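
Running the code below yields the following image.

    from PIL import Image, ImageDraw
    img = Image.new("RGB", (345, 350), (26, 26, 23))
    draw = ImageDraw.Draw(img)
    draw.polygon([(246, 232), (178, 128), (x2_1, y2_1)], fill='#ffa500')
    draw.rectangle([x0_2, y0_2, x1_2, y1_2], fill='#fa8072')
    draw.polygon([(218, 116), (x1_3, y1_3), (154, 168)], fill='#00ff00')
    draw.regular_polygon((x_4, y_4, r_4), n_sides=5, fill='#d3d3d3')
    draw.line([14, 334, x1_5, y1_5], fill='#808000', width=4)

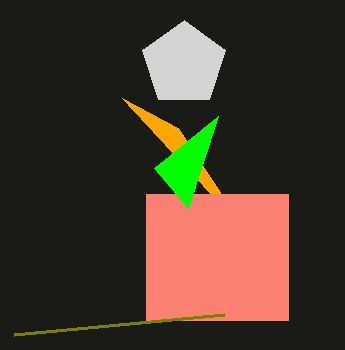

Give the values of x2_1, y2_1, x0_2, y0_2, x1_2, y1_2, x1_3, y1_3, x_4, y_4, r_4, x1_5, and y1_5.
x2_1 = 122; y2_1 = 98; x0_2 = 146; y0_2 = 194; x1_2 = 288; y1_2 = 320; x1_3 = 188; y1_3 = 208; x_4 = 184; y_4 = 64; r_4 = 44; x1_5 = 224; y1_5 = 314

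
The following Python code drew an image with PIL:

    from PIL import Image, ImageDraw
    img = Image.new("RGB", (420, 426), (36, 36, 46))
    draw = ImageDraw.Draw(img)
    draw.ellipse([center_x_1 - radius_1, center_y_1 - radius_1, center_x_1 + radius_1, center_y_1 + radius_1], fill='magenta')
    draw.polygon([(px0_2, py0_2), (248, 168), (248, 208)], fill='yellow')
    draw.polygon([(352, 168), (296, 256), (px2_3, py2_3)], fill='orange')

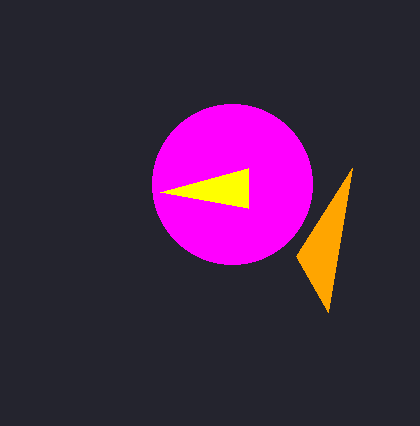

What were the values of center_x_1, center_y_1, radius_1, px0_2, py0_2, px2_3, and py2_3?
center_x_1 = 232; center_y_1 = 184; radius_1 = 80; px0_2 = 160; py0_2 = 192; px2_3 = 328; py2_3 = 312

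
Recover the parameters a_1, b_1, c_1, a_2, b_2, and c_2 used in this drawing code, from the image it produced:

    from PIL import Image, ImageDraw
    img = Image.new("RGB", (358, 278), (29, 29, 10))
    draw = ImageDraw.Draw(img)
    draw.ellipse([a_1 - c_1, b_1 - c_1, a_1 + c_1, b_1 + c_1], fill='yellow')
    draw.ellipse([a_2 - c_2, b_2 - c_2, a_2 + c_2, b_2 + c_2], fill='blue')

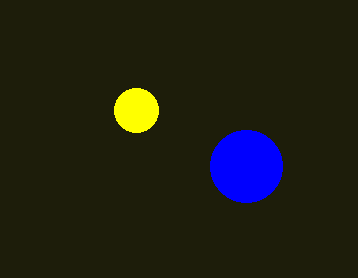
a_1 = 136
b_1 = 110
c_1 = 22
a_2 = 246
b_2 = 166
c_2 = 36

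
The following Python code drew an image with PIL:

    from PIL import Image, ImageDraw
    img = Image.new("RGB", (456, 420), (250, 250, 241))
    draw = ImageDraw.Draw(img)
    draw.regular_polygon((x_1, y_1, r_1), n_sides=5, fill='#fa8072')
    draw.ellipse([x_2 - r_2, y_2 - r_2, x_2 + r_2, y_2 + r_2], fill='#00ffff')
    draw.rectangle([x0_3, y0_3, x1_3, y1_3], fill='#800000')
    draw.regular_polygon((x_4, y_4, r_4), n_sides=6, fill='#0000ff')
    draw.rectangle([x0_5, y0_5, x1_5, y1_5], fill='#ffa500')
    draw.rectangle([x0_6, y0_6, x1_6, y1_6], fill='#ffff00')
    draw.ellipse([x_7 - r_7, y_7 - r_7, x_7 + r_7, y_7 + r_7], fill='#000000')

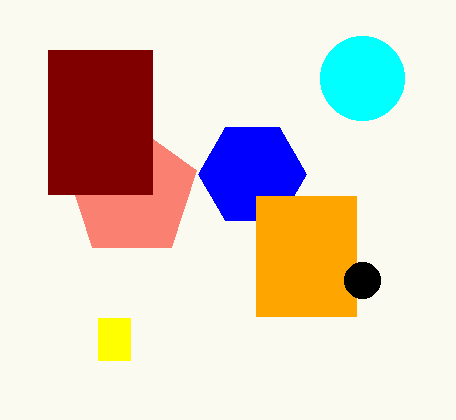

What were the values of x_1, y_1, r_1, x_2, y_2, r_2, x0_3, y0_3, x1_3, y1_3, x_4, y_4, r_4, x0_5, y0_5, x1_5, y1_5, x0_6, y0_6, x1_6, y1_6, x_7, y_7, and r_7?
x_1 = 132
y_1 = 192
r_1 = 68
x_2 = 362
y_2 = 78
r_2 = 42
x0_3 = 48
y0_3 = 50
x1_3 = 152
y1_3 = 194
x_4 = 252
y_4 = 174
r_4 = 54
x0_5 = 256
y0_5 = 196
x1_5 = 356
y1_5 = 316
x0_6 = 98
y0_6 = 318
x1_6 = 130
y1_6 = 360
x_7 = 362
y_7 = 280
r_7 = 18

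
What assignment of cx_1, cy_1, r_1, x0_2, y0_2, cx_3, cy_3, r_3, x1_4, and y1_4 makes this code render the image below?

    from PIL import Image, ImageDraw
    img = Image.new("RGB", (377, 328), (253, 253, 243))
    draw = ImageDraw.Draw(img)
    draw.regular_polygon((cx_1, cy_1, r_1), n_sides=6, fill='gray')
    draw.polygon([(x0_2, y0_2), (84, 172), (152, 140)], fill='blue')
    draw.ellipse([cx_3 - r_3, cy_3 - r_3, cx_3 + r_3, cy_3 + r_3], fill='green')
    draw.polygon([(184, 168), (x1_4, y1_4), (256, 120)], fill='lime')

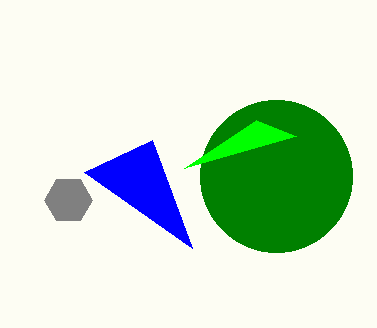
cx_1 = 68
cy_1 = 200
r_1 = 24
x0_2 = 192
y0_2 = 248
cx_3 = 276
cy_3 = 176
r_3 = 76
x1_4 = 296
y1_4 = 136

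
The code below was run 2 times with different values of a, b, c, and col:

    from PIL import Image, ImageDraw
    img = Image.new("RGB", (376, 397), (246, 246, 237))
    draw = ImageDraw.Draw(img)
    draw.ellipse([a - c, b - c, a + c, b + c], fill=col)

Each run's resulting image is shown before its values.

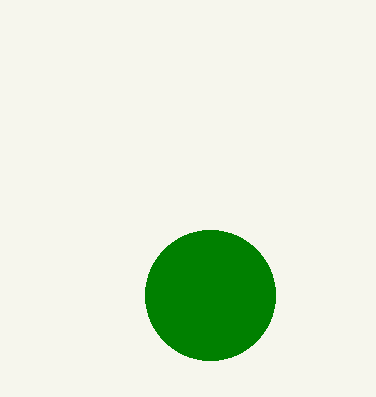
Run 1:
a = 210; b = 295; c = 65; col = 'green'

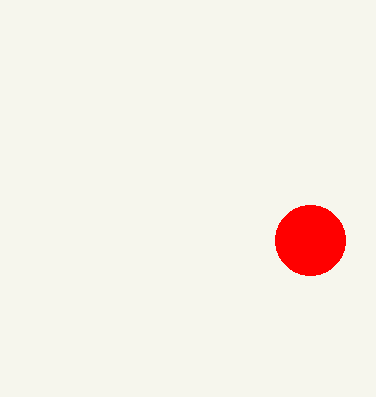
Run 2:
a = 310, b = 240, c = 35, col = 'red'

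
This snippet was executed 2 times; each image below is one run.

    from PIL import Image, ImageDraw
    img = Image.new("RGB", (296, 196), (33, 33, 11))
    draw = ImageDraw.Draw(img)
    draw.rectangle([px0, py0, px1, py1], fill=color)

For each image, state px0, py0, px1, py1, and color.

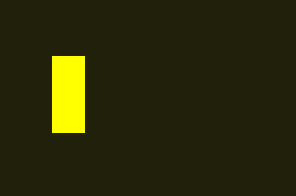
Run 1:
px0 = 52
py0 = 56
px1 = 84
py1 = 132
color = 'yellow'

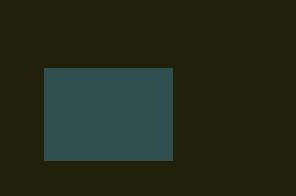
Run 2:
px0 = 44; py0 = 68; px1 = 172; py1 = 160; color = 'darkslategray'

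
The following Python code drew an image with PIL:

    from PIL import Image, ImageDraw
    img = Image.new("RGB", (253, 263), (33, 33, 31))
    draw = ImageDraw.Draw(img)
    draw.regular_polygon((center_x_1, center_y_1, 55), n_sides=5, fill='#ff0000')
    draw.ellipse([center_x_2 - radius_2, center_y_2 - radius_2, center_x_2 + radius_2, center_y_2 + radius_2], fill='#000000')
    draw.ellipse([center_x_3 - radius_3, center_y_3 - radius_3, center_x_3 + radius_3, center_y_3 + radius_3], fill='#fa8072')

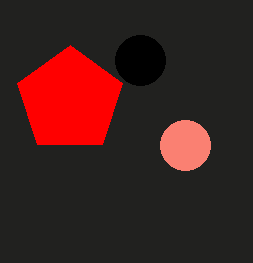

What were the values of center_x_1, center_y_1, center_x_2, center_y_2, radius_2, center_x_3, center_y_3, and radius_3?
center_x_1 = 70; center_y_1 = 100; center_x_2 = 140; center_y_2 = 60; radius_2 = 25; center_x_3 = 185; center_y_3 = 145; radius_3 = 25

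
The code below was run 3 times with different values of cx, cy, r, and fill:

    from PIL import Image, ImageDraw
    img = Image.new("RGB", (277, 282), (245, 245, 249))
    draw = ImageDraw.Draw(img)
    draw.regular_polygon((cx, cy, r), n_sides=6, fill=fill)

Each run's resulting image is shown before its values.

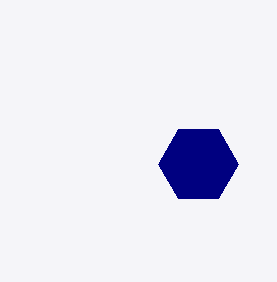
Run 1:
cx = 198, cy = 164, r = 40, fill = 'navy'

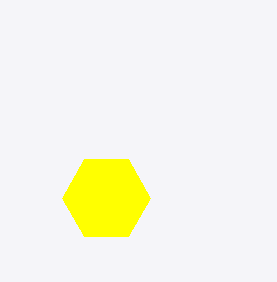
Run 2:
cx = 106, cy = 198, r = 44, fill = 'yellow'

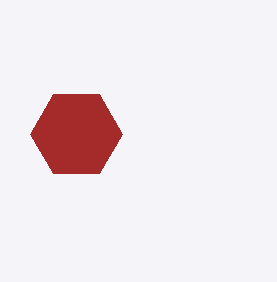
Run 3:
cx = 76
cy = 134
r = 46
fill = 'brown'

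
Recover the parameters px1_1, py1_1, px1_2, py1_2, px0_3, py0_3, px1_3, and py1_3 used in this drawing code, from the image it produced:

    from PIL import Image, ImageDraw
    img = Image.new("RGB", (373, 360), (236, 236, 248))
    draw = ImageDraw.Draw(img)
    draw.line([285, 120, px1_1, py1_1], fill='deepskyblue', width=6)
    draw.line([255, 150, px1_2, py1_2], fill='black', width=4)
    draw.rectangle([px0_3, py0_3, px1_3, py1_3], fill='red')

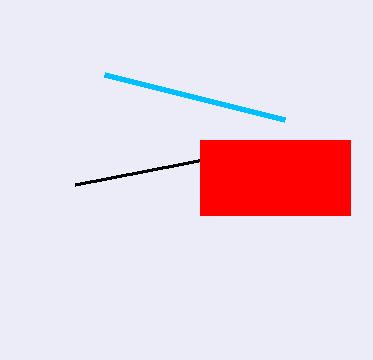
px1_1 = 105; py1_1 = 75; px1_2 = 75; py1_2 = 185; px0_3 = 200; py0_3 = 140; px1_3 = 350; py1_3 = 215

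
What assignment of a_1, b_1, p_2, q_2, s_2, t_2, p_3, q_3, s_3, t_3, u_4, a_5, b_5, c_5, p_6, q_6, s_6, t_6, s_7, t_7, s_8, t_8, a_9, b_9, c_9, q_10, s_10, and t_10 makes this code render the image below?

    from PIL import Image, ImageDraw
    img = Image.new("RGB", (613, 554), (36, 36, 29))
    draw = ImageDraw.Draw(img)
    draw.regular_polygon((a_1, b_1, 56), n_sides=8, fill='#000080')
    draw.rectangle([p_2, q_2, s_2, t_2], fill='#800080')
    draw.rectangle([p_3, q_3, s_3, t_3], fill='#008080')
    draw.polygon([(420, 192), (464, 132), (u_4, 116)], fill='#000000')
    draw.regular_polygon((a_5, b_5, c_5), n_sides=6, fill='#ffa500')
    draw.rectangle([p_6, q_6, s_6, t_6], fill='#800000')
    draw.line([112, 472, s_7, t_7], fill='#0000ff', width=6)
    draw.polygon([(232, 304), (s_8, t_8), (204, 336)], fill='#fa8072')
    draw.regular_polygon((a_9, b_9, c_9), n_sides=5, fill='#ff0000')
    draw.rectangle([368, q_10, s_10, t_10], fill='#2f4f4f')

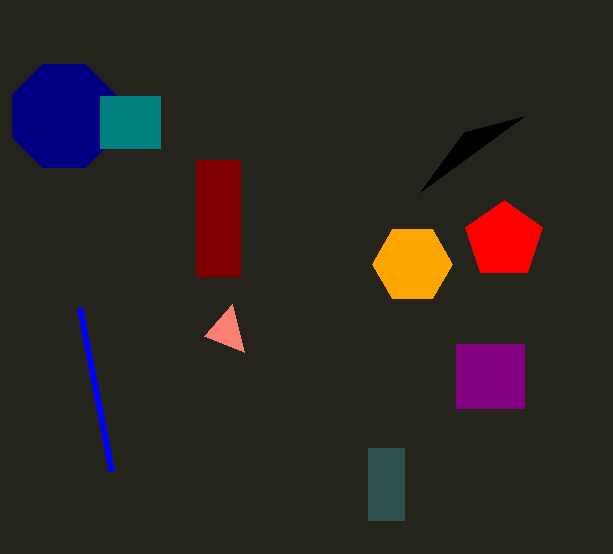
a_1 = 64, b_1 = 116, p_2 = 456, q_2 = 344, s_2 = 524, t_2 = 408, p_3 = 100, q_3 = 96, s_3 = 160, t_3 = 148, u_4 = 524, a_5 = 412, b_5 = 264, c_5 = 40, p_6 = 196, q_6 = 160, s_6 = 240, t_6 = 276, s_7 = 80, t_7 = 308, s_8 = 244, t_8 = 352, a_9 = 504, b_9 = 240, c_9 = 40, q_10 = 448, s_10 = 404, t_10 = 520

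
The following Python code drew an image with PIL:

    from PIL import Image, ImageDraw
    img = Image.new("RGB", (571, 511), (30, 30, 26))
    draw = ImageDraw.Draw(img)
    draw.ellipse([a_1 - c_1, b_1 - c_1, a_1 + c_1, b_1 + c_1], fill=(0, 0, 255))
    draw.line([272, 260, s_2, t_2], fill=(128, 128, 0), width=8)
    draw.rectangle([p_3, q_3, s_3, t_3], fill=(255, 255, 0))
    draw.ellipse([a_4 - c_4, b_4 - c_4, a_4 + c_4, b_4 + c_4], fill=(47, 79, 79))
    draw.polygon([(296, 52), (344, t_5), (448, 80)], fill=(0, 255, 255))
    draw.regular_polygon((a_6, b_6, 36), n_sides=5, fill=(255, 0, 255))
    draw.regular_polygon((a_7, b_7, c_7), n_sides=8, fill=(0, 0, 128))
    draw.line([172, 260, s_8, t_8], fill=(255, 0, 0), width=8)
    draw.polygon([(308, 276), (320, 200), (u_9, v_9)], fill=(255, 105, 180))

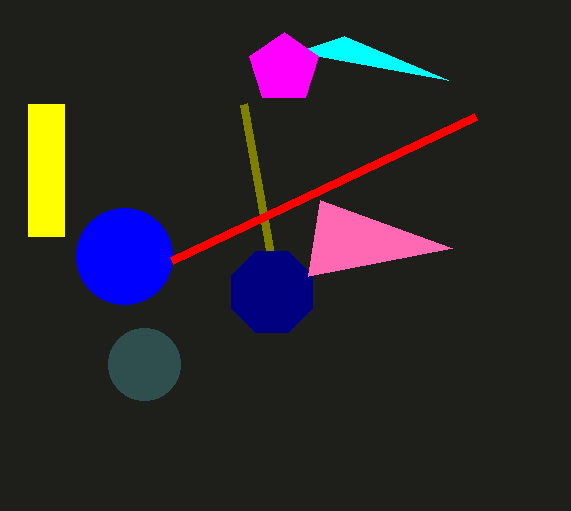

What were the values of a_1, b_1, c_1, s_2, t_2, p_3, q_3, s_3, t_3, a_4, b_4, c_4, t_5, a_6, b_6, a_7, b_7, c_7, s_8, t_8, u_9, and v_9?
a_1 = 124, b_1 = 256, c_1 = 48, s_2 = 244, t_2 = 104, p_3 = 28, q_3 = 104, s_3 = 64, t_3 = 236, a_4 = 144, b_4 = 364, c_4 = 36, t_5 = 36, a_6 = 284, b_6 = 68, a_7 = 272, b_7 = 292, c_7 = 44, s_8 = 476, t_8 = 116, u_9 = 452, v_9 = 248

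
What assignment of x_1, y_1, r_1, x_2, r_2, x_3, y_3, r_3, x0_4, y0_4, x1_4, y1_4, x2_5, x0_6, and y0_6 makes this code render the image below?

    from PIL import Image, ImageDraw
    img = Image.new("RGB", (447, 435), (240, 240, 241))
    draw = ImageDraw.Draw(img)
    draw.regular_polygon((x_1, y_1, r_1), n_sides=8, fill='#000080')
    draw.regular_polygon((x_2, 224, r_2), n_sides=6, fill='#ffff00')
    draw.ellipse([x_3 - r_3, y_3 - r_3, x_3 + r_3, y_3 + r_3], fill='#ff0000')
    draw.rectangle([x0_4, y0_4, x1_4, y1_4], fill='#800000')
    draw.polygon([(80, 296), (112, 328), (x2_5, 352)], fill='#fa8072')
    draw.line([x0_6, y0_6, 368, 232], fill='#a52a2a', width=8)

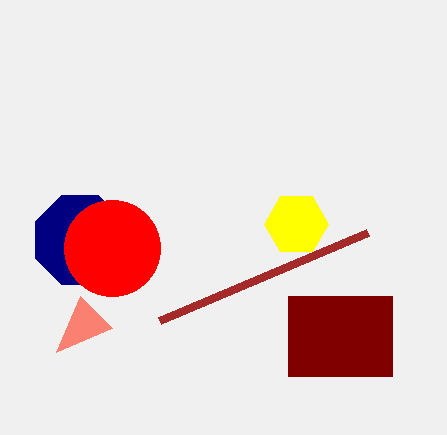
x_1 = 80
y_1 = 240
r_1 = 48
x_2 = 296
r_2 = 32
x_3 = 112
y_3 = 248
r_3 = 48
x0_4 = 288
y0_4 = 296
x1_4 = 392
y1_4 = 376
x2_5 = 56
x0_6 = 160
y0_6 = 320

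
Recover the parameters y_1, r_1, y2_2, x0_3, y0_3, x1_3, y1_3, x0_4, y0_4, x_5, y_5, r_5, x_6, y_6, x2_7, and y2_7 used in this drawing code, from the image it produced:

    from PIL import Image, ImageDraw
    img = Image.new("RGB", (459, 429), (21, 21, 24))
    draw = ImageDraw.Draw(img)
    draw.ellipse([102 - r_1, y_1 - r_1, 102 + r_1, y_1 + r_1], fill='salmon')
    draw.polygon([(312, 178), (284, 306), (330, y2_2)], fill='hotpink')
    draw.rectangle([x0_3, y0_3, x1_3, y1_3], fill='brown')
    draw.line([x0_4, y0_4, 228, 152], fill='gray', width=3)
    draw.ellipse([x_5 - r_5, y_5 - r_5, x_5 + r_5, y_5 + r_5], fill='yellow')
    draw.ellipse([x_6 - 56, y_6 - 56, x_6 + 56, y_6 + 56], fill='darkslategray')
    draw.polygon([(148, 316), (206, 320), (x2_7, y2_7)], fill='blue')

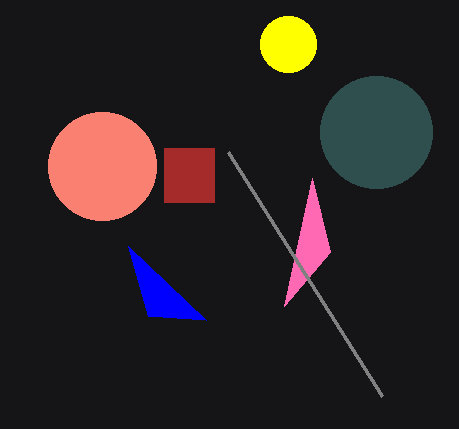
y_1 = 166; r_1 = 54; y2_2 = 252; x0_3 = 164; y0_3 = 148; x1_3 = 214; y1_3 = 202; x0_4 = 382; y0_4 = 396; x_5 = 288; y_5 = 44; r_5 = 28; x_6 = 376; y_6 = 132; x2_7 = 128; y2_7 = 246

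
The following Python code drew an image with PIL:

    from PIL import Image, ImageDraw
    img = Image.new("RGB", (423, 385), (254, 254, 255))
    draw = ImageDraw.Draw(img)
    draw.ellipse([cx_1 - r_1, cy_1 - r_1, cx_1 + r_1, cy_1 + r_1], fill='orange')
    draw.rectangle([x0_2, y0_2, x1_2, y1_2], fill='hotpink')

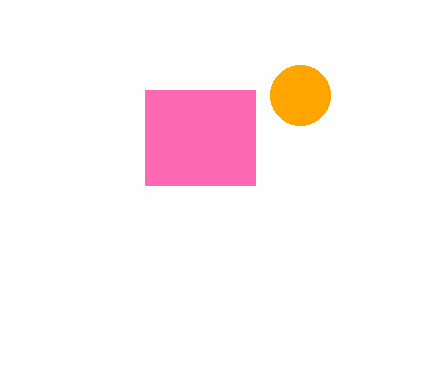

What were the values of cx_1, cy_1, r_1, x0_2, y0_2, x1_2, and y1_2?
cx_1 = 300, cy_1 = 95, r_1 = 30, x0_2 = 145, y0_2 = 90, x1_2 = 255, y1_2 = 185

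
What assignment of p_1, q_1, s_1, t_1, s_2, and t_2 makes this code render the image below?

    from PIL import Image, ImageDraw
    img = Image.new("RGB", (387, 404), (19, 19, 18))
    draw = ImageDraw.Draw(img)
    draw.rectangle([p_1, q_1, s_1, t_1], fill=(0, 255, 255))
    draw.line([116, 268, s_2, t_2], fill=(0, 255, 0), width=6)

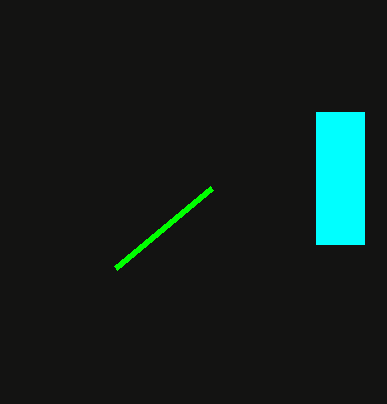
p_1 = 316, q_1 = 112, s_1 = 364, t_1 = 244, s_2 = 212, t_2 = 188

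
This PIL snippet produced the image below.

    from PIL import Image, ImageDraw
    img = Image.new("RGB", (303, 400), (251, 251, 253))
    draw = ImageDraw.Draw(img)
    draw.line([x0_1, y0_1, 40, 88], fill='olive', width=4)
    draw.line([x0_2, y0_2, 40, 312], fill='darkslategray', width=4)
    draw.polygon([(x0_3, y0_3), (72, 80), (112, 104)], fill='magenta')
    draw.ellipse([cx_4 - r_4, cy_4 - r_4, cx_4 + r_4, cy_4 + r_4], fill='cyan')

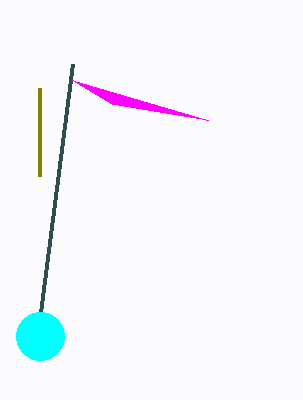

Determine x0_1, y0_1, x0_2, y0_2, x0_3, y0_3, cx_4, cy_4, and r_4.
x0_1 = 40
y0_1 = 176
x0_2 = 72
y0_2 = 64
x0_3 = 208
y0_3 = 120
cx_4 = 40
cy_4 = 336
r_4 = 24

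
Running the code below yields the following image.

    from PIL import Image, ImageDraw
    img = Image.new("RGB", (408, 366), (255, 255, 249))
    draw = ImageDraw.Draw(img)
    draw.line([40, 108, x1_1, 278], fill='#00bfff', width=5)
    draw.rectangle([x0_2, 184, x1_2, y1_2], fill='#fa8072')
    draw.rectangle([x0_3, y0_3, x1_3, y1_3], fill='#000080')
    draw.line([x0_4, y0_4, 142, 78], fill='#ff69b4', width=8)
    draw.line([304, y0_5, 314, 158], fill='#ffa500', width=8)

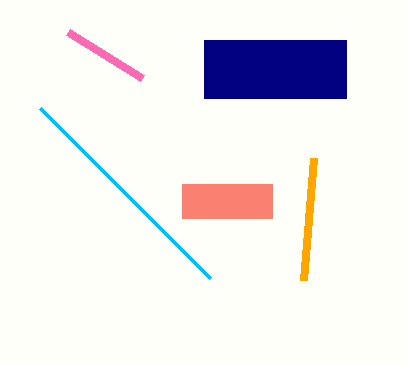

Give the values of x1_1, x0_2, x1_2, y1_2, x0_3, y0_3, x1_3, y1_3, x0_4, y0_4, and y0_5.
x1_1 = 210
x0_2 = 182
x1_2 = 272
y1_2 = 218
x0_3 = 204
y0_3 = 40
x1_3 = 346
y1_3 = 98
x0_4 = 68
y0_4 = 32
y0_5 = 280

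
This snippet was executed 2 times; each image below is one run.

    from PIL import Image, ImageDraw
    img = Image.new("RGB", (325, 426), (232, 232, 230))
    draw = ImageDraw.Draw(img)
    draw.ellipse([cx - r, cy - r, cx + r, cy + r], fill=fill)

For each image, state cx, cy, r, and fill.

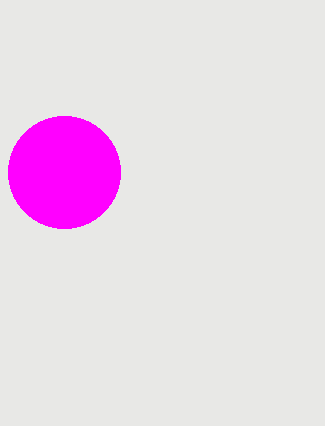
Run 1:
cx = 64
cy = 172
r = 56
fill = 'magenta'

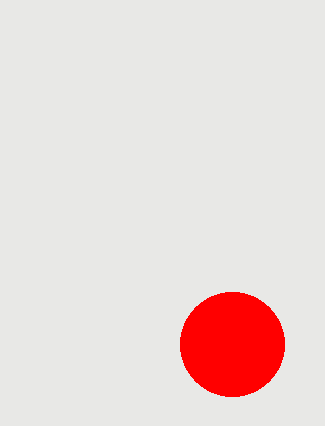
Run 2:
cx = 232; cy = 344; r = 52; fill = 'red'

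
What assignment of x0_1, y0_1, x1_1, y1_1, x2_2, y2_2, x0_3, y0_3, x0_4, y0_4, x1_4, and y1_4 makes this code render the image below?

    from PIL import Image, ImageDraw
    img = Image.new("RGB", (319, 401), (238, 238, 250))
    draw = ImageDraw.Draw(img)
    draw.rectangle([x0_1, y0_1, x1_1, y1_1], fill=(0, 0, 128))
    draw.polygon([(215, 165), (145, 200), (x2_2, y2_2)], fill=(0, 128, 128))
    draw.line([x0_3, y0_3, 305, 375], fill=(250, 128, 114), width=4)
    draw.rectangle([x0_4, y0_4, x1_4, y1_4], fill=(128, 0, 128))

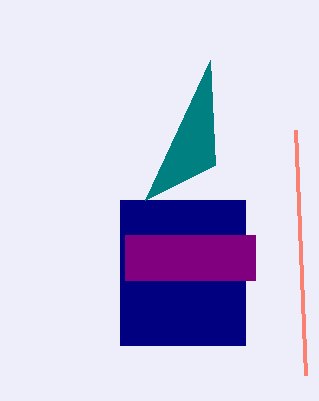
x0_1 = 120, y0_1 = 200, x1_1 = 245, y1_1 = 345, x2_2 = 210, y2_2 = 60, x0_3 = 295, y0_3 = 130, x0_4 = 125, y0_4 = 235, x1_4 = 255, y1_4 = 280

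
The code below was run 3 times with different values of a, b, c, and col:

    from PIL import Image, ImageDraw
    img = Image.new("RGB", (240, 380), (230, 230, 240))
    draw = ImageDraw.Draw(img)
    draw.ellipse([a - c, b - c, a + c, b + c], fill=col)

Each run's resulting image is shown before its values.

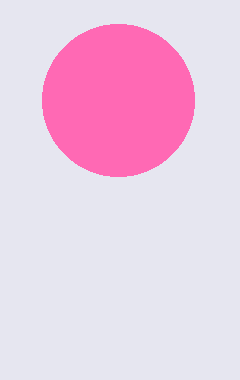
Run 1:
a = 118, b = 100, c = 76, col = 'hotpink'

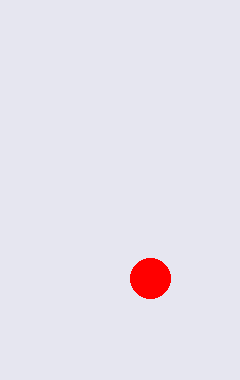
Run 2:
a = 150, b = 278, c = 20, col = 'red'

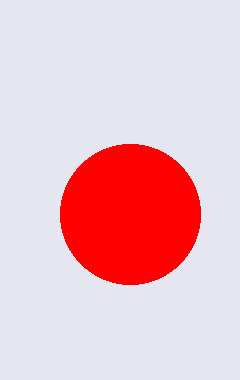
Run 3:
a = 130
b = 214
c = 70
col = 'red'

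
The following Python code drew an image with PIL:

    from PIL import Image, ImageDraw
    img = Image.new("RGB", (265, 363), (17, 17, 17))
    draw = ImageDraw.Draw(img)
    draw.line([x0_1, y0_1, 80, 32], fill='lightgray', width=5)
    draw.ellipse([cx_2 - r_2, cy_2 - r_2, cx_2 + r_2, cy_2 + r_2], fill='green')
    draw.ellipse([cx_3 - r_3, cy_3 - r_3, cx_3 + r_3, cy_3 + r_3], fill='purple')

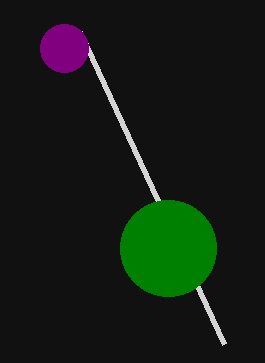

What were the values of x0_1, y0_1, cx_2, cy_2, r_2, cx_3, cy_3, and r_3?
x0_1 = 224
y0_1 = 344
cx_2 = 168
cy_2 = 248
r_2 = 48
cx_3 = 64
cy_3 = 48
r_3 = 24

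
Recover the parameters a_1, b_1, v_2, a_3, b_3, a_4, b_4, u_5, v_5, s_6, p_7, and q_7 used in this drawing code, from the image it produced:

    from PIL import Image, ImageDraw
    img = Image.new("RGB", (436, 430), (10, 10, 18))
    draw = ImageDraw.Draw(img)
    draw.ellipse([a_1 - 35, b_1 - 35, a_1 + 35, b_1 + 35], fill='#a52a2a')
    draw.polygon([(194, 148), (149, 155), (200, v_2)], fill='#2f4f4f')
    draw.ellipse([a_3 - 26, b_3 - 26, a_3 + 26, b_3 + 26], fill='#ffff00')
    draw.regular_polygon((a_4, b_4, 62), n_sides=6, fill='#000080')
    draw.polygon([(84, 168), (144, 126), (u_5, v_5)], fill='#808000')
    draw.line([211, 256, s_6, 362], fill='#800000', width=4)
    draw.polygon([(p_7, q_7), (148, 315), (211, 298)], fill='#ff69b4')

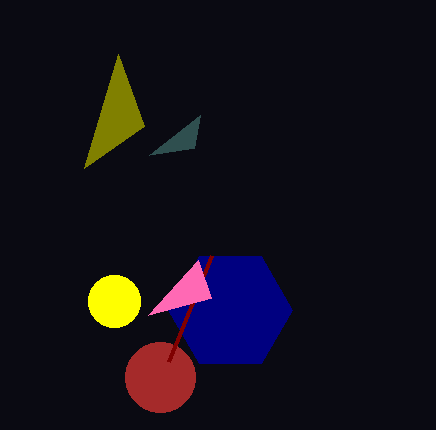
a_1 = 160
b_1 = 377
v_2 = 115
a_3 = 114
b_3 = 301
a_4 = 230
b_4 = 310
u_5 = 118
v_5 = 54
s_6 = 168
p_7 = 198
q_7 = 260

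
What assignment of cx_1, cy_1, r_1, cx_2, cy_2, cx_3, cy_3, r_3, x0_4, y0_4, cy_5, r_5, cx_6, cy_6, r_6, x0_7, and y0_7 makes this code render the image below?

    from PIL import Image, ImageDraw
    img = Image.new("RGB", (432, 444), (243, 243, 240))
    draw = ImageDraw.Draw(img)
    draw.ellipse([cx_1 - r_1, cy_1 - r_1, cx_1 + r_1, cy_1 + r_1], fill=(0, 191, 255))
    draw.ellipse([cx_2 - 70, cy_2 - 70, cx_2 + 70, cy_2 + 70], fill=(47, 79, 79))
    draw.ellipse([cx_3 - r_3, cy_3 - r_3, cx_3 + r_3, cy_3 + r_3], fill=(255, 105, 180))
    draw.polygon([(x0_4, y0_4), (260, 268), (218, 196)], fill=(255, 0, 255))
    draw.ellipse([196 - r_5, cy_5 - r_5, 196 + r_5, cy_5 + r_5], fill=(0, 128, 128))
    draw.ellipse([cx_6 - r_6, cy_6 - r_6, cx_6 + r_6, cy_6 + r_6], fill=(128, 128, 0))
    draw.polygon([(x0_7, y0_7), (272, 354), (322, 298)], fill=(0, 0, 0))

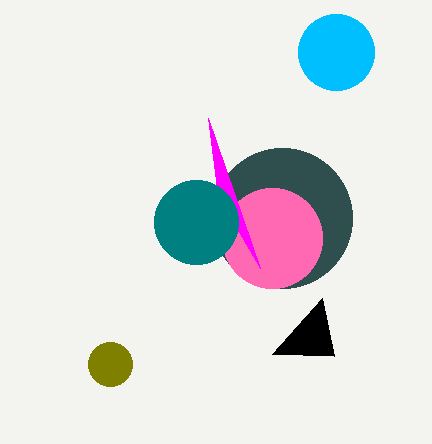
cx_1 = 336, cy_1 = 52, r_1 = 38, cx_2 = 282, cy_2 = 218, cx_3 = 272, cy_3 = 238, r_3 = 50, x0_4 = 208, y0_4 = 118, cy_5 = 222, r_5 = 42, cx_6 = 110, cy_6 = 364, r_6 = 22, x0_7 = 334, y0_7 = 356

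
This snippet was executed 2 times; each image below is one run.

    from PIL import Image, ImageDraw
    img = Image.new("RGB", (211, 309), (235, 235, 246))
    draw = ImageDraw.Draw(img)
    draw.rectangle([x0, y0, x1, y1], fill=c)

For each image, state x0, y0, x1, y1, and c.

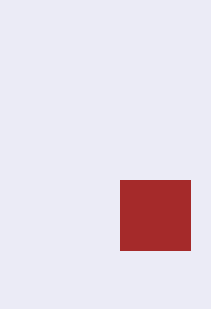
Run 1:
x0 = 120, y0 = 180, x1 = 190, y1 = 250, c = 'brown'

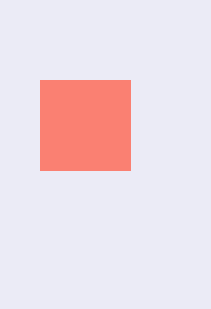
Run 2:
x0 = 40; y0 = 80; x1 = 130; y1 = 170; c = 'salmon'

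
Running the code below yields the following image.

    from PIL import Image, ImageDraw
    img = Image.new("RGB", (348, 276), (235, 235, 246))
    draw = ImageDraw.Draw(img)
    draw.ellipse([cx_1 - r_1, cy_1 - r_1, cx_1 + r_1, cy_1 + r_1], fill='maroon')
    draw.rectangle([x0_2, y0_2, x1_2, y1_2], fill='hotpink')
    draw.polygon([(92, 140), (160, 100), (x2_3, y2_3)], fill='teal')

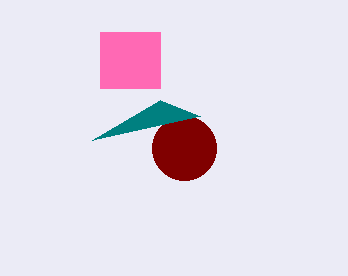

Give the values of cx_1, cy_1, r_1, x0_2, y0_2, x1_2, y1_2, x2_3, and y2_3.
cx_1 = 184, cy_1 = 148, r_1 = 32, x0_2 = 100, y0_2 = 32, x1_2 = 160, y1_2 = 88, x2_3 = 200, y2_3 = 116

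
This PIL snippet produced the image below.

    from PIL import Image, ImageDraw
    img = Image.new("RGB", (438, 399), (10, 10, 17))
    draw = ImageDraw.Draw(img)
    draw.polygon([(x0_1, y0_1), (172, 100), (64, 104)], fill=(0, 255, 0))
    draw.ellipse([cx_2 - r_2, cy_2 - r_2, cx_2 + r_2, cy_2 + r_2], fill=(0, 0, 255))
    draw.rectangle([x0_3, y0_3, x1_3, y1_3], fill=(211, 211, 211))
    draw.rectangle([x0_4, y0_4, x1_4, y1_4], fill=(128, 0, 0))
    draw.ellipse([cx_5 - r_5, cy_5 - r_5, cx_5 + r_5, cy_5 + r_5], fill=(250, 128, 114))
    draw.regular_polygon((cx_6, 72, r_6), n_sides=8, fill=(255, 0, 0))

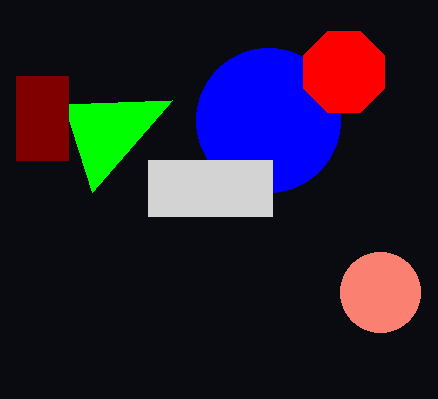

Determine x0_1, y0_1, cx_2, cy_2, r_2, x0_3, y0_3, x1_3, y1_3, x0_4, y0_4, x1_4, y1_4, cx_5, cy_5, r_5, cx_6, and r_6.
x0_1 = 92
y0_1 = 192
cx_2 = 268
cy_2 = 120
r_2 = 72
x0_3 = 148
y0_3 = 160
x1_3 = 272
y1_3 = 216
x0_4 = 16
y0_4 = 76
x1_4 = 68
y1_4 = 160
cx_5 = 380
cy_5 = 292
r_5 = 40
cx_6 = 344
r_6 = 44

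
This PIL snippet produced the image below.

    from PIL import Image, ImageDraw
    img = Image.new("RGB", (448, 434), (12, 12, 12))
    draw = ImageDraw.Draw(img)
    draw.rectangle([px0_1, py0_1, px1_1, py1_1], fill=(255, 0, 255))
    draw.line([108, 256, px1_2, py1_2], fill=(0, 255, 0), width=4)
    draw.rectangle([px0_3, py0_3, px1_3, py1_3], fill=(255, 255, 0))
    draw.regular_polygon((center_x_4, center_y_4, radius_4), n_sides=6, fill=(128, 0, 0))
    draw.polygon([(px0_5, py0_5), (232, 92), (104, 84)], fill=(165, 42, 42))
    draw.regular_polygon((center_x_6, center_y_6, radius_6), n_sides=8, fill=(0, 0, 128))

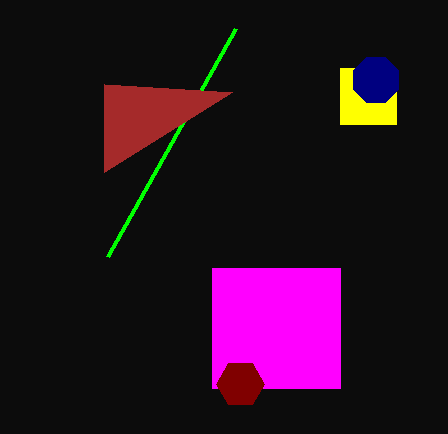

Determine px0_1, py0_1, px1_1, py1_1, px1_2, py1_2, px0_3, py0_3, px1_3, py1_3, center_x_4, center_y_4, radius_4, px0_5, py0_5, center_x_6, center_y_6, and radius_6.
px0_1 = 212; py0_1 = 268; px1_1 = 340; py1_1 = 388; px1_2 = 236; py1_2 = 28; px0_3 = 340; py0_3 = 68; px1_3 = 396; py1_3 = 124; center_x_4 = 240; center_y_4 = 384; radius_4 = 24; px0_5 = 104; py0_5 = 172; center_x_6 = 376; center_y_6 = 80; radius_6 = 24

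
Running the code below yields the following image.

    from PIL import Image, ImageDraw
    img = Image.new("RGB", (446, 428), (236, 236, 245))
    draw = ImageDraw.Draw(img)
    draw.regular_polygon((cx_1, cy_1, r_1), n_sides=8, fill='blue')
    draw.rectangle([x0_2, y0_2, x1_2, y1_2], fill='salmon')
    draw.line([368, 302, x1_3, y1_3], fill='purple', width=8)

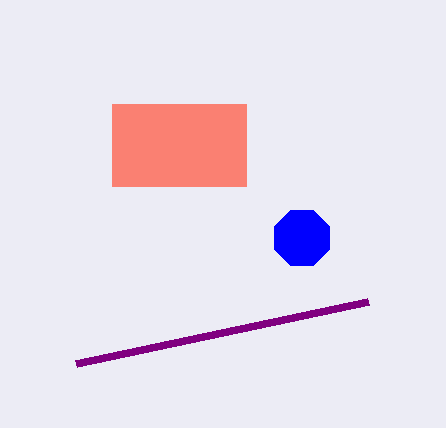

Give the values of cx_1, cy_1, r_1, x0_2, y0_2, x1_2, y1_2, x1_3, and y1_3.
cx_1 = 302
cy_1 = 238
r_1 = 30
x0_2 = 112
y0_2 = 104
x1_2 = 246
y1_2 = 186
x1_3 = 76
y1_3 = 364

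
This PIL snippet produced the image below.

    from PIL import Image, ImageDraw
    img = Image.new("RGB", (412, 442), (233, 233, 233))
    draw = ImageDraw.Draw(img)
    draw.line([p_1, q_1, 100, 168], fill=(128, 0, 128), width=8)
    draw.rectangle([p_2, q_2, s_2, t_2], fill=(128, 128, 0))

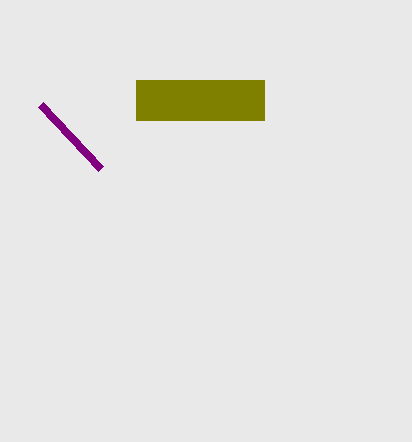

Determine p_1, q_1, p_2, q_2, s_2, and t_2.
p_1 = 40, q_1 = 104, p_2 = 136, q_2 = 80, s_2 = 264, t_2 = 120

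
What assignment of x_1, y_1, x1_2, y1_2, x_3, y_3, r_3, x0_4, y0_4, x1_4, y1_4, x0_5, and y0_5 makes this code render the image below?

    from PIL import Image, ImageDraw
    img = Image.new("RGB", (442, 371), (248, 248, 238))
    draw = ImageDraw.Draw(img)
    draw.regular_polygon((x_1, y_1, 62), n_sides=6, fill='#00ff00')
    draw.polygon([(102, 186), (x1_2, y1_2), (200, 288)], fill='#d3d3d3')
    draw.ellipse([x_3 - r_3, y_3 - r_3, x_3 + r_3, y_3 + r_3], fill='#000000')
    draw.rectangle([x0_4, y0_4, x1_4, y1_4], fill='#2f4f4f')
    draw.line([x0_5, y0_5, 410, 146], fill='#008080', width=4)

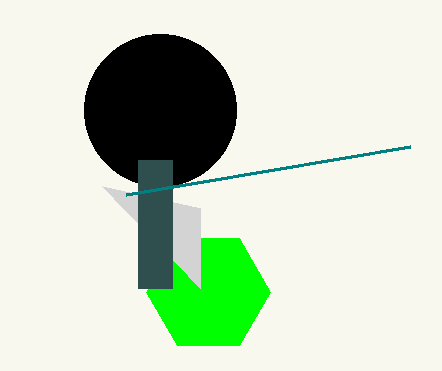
x_1 = 208, y_1 = 292, x1_2 = 200, y1_2 = 208, x_3 = 160, y_3 = 110, r_3 = 76, x0_4 = 138, y0_4 = 160, x1_4 = 172, y1_4 = 288, x0_5 = 126, y0_5 = 194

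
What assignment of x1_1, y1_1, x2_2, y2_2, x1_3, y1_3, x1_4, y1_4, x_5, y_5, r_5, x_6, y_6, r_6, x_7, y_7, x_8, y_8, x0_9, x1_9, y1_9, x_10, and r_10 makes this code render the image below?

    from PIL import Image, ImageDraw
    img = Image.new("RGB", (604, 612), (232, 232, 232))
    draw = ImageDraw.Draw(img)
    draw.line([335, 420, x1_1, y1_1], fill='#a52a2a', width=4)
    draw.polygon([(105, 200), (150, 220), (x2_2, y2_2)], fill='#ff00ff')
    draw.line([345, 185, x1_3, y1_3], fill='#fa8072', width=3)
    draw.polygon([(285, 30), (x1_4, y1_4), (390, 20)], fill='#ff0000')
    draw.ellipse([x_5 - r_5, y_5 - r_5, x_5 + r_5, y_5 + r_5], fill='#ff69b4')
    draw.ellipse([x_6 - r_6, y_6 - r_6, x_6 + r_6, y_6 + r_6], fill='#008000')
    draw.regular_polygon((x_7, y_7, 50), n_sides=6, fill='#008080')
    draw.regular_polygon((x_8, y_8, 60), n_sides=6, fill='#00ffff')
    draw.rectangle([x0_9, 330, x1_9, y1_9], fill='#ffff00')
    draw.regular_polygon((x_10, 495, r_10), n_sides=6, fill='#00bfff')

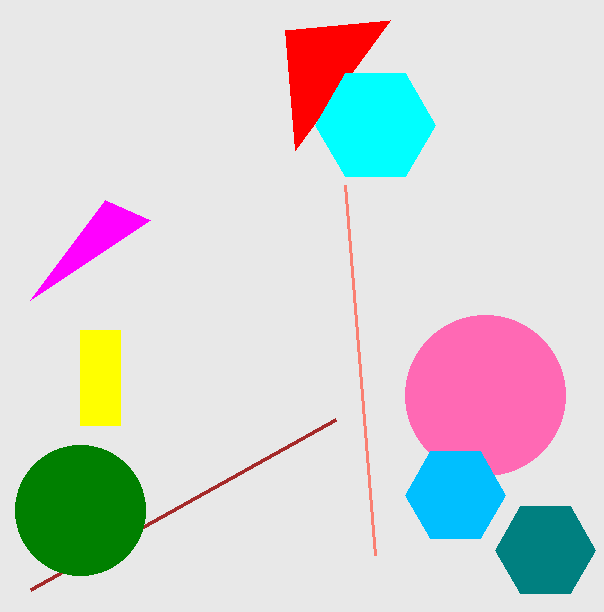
x1_1 = 30, y1_1 = 590, x2_2 = 30, y2_2 = 300, x1_3 = 375, y1_3 = 555, x1_4 = 295, y1_4 = 150, x_5 = 485, y_5 = 395, r_5 = 80, x_6 = 80, y_6 = 510, r_6 = 65, x_7 = 545, y_7 = 550, x_8 = 375, y_8 = 125, x0_9 = 80, x1_9 = 120, y1_9 = 425, x_10 = 455, r_10 = 50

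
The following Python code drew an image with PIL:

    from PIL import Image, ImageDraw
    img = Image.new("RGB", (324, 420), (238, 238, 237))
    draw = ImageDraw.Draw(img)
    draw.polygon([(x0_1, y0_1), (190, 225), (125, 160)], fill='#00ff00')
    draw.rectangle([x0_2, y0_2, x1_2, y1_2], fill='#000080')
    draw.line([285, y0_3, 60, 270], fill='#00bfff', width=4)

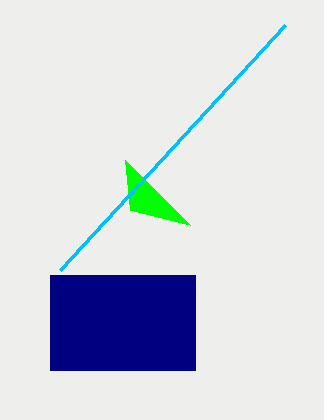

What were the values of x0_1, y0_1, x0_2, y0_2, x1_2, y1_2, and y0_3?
x0_1 = 130
y0_1 = 210
x0_2 = 50
y0_2 = 275
x1_2 = 195
y1_2 = 370
y0_3 = 25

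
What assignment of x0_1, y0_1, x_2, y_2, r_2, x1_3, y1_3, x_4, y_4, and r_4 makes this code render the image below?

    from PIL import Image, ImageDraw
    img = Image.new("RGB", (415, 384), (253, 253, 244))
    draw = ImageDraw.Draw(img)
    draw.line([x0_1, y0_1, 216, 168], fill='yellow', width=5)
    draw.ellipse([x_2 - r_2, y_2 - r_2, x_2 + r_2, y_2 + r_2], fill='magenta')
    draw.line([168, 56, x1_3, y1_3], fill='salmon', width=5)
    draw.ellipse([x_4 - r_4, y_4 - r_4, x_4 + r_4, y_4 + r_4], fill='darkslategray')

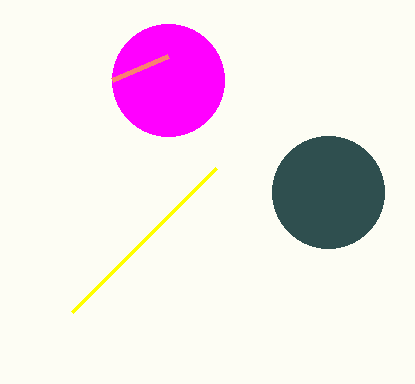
x0_1 = 72
y0_1 = 312
x_2 = 168
y_2 = 80
r_2 = 56
x1_3 = 112
y1_3 = 80
x_4 = 328
y_4 = 192
r_4 = 56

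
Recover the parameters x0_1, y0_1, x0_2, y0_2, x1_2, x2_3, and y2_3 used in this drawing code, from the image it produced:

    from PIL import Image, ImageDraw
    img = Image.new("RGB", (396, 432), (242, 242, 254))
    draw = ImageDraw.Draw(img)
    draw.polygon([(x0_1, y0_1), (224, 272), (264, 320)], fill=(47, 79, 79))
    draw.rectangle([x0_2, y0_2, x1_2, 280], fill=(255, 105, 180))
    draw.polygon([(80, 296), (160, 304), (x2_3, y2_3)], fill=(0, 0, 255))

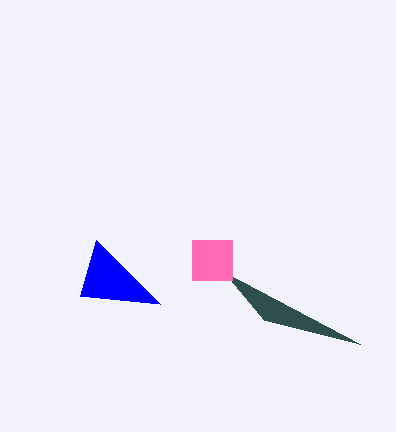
x0_1 = 360, y0_1 = 344, x0_2 = 192, y0_2 = 240, x1_2 = 232, x2_3 = 96, y2_3 = 240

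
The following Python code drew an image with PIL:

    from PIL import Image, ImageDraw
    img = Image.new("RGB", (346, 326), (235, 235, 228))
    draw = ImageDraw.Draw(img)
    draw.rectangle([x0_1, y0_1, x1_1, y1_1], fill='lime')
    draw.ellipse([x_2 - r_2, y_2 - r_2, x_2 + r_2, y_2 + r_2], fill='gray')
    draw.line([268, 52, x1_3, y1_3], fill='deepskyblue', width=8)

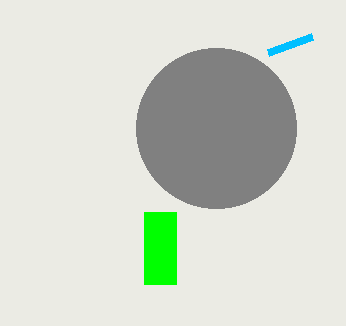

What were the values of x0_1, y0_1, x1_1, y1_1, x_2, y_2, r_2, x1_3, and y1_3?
x0_1 = 144
y0_1 = 212
x1_1 = 176
y1_1 = 284
x_2 = 216
y_2 = 128
r_2 = 80
x1_3 = 312
y1_3 = 36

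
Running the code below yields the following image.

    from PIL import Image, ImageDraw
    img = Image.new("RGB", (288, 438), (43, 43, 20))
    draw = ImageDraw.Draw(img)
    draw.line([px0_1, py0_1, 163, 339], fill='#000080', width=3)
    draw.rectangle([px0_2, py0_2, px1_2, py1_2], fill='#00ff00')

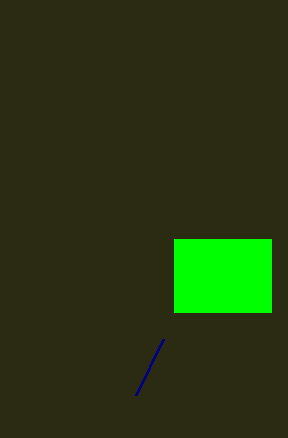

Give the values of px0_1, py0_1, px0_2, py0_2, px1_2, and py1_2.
px0_1 = 136
py0_1 = 395
px0_2 = 174
py0_2 = 239
px1_2 = 271
py1_2 = 312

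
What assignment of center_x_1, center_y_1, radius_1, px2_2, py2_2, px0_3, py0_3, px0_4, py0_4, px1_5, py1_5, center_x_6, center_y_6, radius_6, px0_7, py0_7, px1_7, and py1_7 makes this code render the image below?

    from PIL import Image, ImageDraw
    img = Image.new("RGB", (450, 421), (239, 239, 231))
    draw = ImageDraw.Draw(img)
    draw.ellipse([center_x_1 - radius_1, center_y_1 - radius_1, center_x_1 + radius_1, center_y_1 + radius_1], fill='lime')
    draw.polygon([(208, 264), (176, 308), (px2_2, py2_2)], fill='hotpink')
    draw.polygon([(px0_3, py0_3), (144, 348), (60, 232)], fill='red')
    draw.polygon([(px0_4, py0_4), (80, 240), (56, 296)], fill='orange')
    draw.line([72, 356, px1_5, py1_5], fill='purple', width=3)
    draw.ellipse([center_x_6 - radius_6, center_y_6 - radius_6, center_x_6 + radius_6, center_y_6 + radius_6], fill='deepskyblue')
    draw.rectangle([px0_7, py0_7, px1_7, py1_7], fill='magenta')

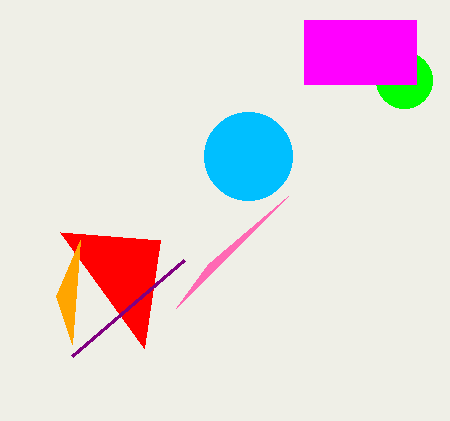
center_x_1 = 404; center_y_1 = 80; radius_1 = 28; px2_2 = 288; py2_2 = 196; px0_3 = 160; py0_3 = 240; px0_4 = 72; py0_4 = 344; px1_5 = 184; py1_5 = 260; center_x_6 = 248; center_y_6 = 156; radius_6 = 44; px0_7 = 304; py0_7 = 20; px1_7 = 416; py1_7 = 84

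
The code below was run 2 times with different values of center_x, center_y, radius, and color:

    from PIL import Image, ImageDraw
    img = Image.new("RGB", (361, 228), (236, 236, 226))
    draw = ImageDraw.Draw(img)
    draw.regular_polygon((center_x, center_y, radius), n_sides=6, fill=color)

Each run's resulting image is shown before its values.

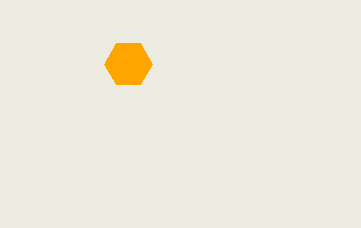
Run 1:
center_x = 128
center_y = 64
radius = 24
color = 'orange'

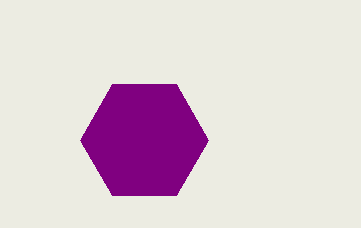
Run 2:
center_x = 144, center_y = 140, radius = 64, color = 'purple'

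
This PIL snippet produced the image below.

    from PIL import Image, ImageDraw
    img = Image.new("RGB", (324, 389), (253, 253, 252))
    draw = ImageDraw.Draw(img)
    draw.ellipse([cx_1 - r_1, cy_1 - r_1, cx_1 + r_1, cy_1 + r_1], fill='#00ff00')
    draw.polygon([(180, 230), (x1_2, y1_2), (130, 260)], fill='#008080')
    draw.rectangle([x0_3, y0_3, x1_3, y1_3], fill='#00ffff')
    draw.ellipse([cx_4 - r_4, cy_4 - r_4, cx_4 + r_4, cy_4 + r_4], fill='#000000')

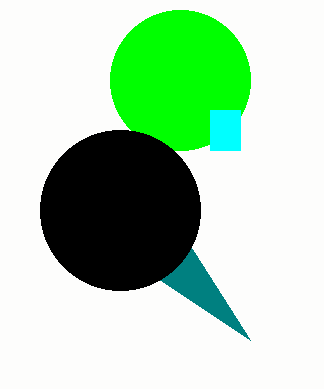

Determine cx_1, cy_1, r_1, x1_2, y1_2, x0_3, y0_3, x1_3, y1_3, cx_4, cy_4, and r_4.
cx_1 = 180
cy_1 = 80
r_1 = 70
x1_2 = 250
y1_2 = 340
x0_3 = 210
y0_3 = 110
x1_3 = 240
y1_3 = 150
cx_4 = 120
cy_4 = 210
r_4 = 80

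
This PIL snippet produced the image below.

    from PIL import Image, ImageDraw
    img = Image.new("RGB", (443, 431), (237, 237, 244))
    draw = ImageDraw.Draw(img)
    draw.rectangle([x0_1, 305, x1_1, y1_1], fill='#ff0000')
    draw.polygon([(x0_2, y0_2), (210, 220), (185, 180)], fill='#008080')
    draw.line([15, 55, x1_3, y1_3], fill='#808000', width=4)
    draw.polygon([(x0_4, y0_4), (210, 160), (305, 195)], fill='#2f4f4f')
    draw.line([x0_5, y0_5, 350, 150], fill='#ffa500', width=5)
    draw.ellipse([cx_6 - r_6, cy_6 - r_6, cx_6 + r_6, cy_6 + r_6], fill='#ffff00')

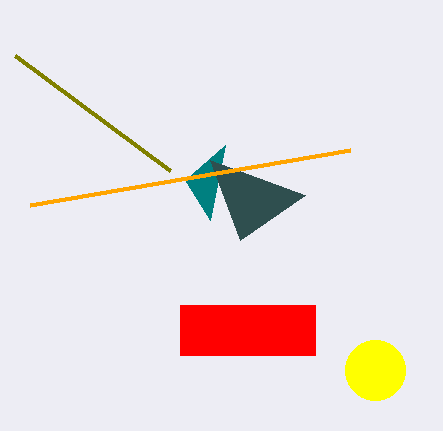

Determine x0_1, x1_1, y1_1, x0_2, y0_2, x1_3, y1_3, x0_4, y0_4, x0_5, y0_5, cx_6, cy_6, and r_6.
x0_1 = 180
x1_1 = 315
y1_1 = 355
x0_2 = 225
y0_2 = 145
x1_3 = 170
y1_3 = 170
x0_4 = 240
y0_4 = 240
x0_5 = 30
y0_5 = 205
cx_6 = 375
cy_6 = 370
r_6 = 30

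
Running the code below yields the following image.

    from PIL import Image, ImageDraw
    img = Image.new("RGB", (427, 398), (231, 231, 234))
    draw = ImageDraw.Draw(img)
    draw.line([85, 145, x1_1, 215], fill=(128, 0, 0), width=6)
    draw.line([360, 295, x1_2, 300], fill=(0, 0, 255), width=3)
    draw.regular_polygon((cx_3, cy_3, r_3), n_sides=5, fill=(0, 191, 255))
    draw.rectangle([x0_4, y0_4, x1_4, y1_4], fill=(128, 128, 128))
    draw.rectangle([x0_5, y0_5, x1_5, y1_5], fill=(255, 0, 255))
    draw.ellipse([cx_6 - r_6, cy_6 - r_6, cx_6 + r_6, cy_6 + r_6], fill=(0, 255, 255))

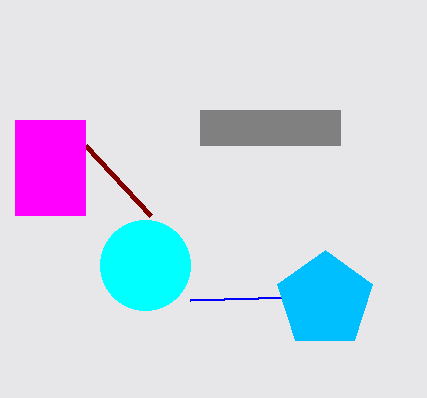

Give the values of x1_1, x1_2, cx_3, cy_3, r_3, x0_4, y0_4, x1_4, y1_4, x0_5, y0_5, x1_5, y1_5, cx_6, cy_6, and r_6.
x1_1 = 150, x1_2 = 190, cx_3 = 325, cy_3 = 300, r_3 = 50, x0_4 = 200, y0_4 = 110, x1_4 = 340, y1_4 = 145, x0_5 = 15, y0_5 = 120, x1_5 = 85, y1_5 = 215, cx_6 = 145, cy_6 = 265, r_6 = 45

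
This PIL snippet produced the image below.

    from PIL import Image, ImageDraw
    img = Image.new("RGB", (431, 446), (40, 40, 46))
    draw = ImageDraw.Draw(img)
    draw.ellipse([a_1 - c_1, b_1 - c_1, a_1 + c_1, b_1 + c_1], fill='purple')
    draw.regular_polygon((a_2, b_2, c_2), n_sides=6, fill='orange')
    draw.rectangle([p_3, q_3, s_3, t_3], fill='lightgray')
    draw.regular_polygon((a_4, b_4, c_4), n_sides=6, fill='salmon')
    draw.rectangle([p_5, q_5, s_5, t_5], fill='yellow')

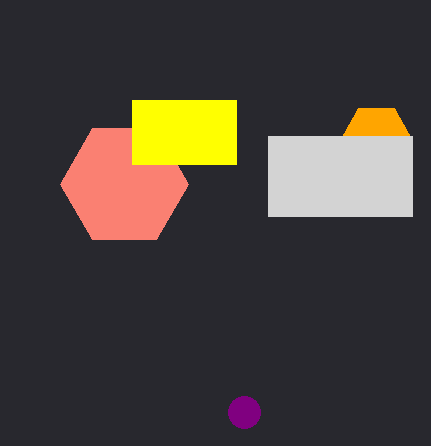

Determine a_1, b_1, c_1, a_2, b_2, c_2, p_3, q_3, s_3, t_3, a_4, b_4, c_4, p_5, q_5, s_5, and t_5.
a_1 = 244, b_1 = 412, c_1 = 16, a_2 = 376, b_2 = 140, c_2 = 36, p_3 = 268, q_3 = 136, s_3 = 412, t_3 = 216, a_4 = 124, b_4 = 184, c_4 = 64, p_5 = 132, q_5 = 100, s_5 = 236, t_5 = 164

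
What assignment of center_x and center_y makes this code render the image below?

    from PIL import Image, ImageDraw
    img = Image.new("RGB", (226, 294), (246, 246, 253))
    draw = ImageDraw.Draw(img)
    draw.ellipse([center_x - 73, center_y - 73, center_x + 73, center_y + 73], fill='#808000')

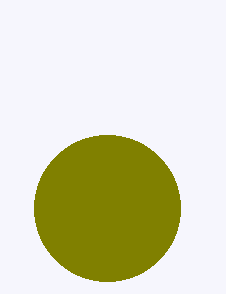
center_x = 107
center_y = 208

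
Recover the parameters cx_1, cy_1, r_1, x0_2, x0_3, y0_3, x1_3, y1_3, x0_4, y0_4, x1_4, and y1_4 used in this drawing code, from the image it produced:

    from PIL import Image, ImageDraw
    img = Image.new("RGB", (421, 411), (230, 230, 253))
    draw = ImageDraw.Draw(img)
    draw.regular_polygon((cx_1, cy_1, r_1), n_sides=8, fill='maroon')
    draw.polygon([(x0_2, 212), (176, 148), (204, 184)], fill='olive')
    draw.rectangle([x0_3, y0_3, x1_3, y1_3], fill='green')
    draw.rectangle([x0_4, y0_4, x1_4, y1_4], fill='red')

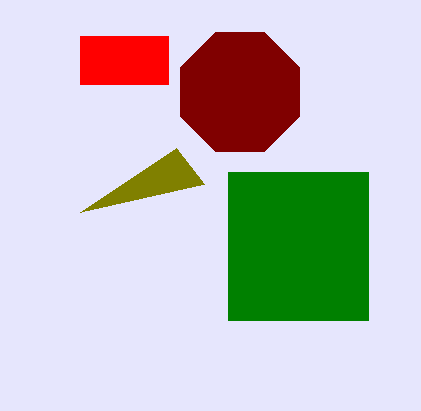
cx_1 = 240; cy_1 = 92; r_1 = 64; x0_2 = 80; x0_3 = 228; y0_3 = 172; x1_3 = 368; y1_3 = 320; x0_4 = 80; y0_4 = 36; x1_4 = 168; y1_4 = 84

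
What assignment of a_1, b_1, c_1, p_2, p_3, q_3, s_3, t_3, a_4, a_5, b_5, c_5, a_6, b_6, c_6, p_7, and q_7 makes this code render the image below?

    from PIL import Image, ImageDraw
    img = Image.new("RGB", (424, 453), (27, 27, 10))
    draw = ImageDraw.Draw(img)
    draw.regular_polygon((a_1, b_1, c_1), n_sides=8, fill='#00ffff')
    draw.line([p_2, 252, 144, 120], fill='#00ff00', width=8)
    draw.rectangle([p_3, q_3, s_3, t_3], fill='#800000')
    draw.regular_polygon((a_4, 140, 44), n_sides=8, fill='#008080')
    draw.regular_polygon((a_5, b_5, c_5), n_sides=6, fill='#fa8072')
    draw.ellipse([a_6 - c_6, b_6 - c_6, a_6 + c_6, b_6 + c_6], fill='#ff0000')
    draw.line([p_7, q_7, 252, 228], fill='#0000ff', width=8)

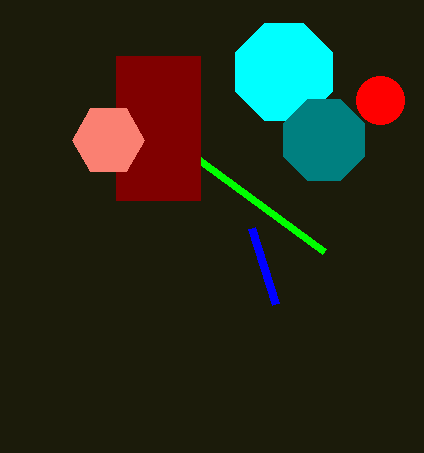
a_1 = 284; b_1 = 72; c_1 = 52; p_2 = 324; p_3 = 116; q_3 = 56; s_3 = 200; t_3 = 200; a_4 = 324; a_5 = 108; b_5 = 140; c_5 = 36; a_6 = 380; b_6 = 100; c_6 = 24; p_7 = 276; q_7 = 304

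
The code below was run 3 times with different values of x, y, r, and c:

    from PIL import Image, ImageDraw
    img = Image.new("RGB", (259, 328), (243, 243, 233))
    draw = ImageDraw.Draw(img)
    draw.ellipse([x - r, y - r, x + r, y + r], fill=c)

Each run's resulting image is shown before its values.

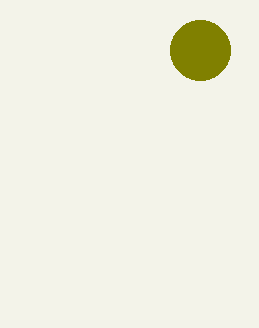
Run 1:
x = 200
y = 50
r = 30
c = 'olive'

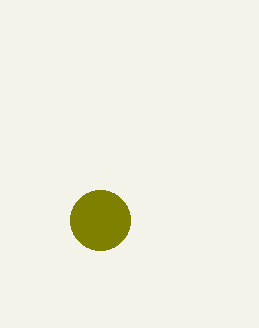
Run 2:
x = 100
y = 220
r = 30
c = 'olive'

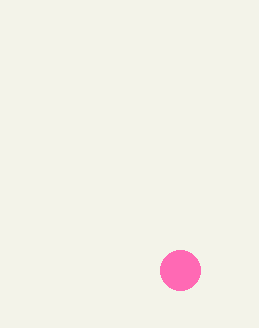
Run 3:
x = 180
y = 270
r = 20
c = 'hotpink'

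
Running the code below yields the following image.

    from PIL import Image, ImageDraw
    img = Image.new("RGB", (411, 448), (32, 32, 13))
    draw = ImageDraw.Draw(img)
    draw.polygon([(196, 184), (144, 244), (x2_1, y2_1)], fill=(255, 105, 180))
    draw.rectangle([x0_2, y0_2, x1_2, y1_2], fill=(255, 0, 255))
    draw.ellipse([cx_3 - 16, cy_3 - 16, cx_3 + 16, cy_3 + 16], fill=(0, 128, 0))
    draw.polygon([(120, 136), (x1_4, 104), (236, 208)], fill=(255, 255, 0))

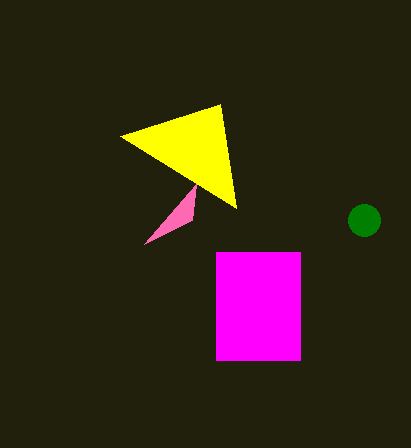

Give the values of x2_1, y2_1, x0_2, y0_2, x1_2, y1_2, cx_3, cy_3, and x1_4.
x2_1 = 192
y2_1 = 220
x0_2 = 216
y0_2 = 252
x1_2 = 300
y1_2 = 360
cx_3 = 364
cy_3 = 220
x1_4 = 220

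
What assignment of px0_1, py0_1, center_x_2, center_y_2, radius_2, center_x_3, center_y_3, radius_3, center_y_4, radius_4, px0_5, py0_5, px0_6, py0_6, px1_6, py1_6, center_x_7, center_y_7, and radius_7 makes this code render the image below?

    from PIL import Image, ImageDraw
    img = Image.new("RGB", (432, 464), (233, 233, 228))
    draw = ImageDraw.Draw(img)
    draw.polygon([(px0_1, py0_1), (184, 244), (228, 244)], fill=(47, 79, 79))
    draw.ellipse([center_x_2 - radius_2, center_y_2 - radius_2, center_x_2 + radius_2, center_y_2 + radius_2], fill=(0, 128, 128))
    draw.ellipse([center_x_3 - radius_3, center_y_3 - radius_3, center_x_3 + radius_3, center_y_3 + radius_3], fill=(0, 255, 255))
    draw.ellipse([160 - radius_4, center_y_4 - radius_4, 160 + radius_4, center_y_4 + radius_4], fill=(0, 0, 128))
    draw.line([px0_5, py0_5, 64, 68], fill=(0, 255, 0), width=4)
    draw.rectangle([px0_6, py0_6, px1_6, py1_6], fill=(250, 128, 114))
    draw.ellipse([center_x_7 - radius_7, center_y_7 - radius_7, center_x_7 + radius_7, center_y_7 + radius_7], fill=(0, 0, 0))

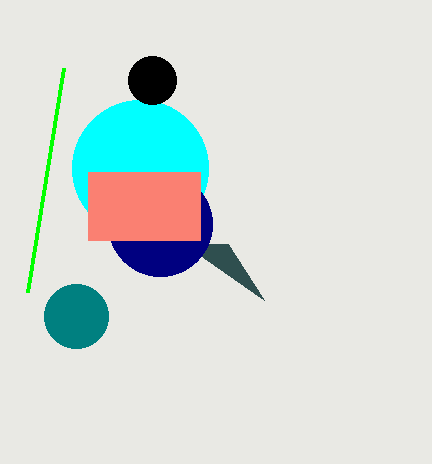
px0_1 = 264, py0_1 = 300, center_x_2 = 76, center_y_2 = 316, radius_2 = 32, center_x_3 = 140, center_y_3 = 168, radius_3 = 68, center_y_4 = 224, radius_4 = 52, px0_5 = 28, py0_5 = 292, px0_6 = 88, py0_6 = 172, px1_6 = 200, py1_6 = 240, center_x_7 = 152, center_y_7 = 80, radius_7 = 24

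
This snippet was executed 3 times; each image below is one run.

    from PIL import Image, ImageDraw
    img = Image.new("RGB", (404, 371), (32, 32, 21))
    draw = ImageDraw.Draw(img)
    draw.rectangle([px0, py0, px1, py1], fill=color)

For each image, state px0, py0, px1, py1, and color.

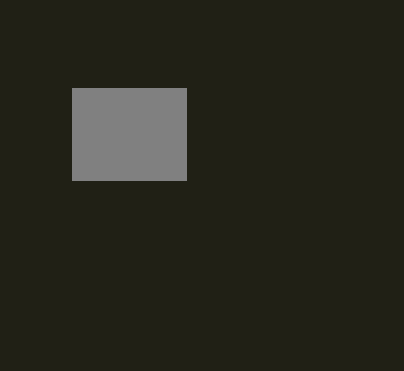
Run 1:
px0 = 72; py0 = 88; px1 = 186; py1 = 180; color = 'gray'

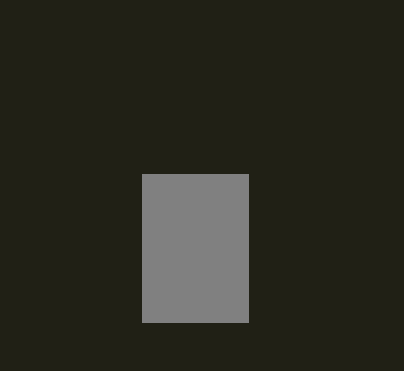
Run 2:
px0 = 142; py0 = 174; px1 = 248; py1 = 322; color = 'gray'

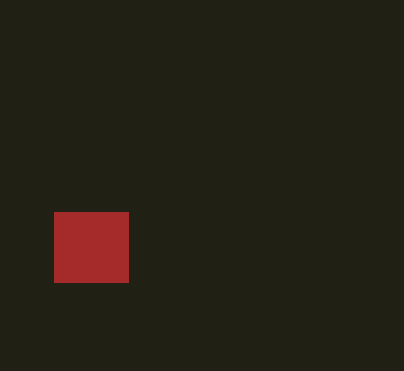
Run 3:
px0 = 54
py0 = 212
px1 = 128
py1 = 282
color = 'brown'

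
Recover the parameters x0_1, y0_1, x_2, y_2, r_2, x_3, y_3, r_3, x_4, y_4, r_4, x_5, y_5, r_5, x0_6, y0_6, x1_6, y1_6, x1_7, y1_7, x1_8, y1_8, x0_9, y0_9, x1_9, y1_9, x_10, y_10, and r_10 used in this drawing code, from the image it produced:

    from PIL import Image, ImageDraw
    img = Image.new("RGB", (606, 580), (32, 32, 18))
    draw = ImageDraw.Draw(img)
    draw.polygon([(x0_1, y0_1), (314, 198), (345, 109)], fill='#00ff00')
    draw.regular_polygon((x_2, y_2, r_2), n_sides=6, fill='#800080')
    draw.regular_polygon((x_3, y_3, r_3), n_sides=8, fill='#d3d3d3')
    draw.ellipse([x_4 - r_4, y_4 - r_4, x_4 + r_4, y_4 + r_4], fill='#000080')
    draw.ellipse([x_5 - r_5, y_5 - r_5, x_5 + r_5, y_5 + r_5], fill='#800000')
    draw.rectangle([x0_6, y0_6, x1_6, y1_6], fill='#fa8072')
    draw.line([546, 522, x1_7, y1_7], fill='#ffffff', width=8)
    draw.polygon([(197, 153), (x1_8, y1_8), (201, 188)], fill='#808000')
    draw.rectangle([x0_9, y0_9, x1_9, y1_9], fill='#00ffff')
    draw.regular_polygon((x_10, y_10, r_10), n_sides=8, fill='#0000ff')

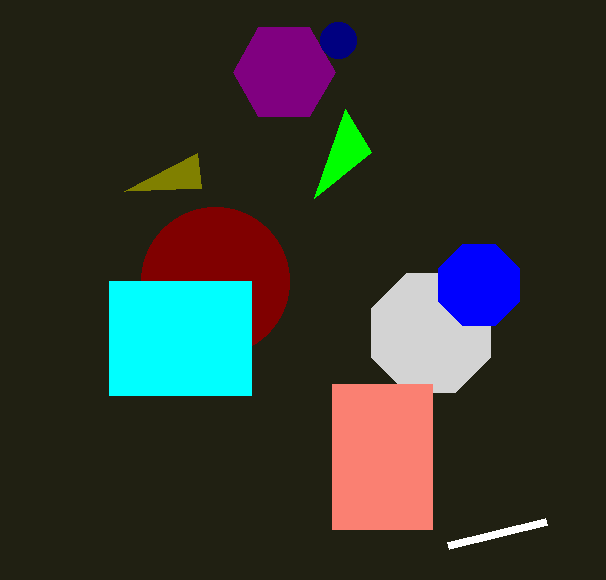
x0_1 = 371, y0_1 = 152, x_2 = 284, y_2 = 72, r_2 = 51, x_3 = 431, y_3 = 333, r_3 = 64, x_4 = 338, y_4 = 40, r_4 = 18, x_5 = 215, y_5 = 281, r_5 = 74, x0_6 = 332, y0_6 = 384, x1_6 = 432, y1_6 = 529, x1_7 = 448, y1_7 = 546, x1_8 = 124, y1_8 = 191, x0_9 = 109, y0_9 = 281, x1_9 = 251, y1_9 = 395, x_10 = 479, y_10 = 285, r_10 = 44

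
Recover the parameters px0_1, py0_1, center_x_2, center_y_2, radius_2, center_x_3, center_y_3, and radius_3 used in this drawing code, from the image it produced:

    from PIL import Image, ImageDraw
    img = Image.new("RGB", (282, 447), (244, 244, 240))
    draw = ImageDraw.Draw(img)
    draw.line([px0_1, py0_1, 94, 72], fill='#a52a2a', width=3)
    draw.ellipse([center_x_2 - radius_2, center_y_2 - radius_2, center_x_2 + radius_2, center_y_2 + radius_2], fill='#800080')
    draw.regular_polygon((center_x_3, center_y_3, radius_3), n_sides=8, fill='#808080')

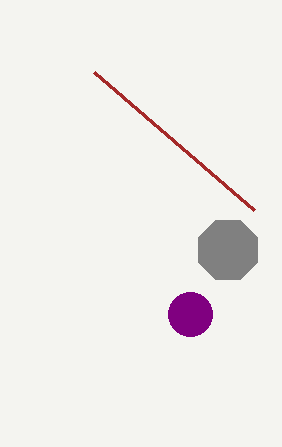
px0_1 = 254; py0_1 = 210; center_x_2 = 190; center_y_2 = 314; radius_2 = 22; center_x_3 = 228; center_y_3 = 250; radius_3 = 32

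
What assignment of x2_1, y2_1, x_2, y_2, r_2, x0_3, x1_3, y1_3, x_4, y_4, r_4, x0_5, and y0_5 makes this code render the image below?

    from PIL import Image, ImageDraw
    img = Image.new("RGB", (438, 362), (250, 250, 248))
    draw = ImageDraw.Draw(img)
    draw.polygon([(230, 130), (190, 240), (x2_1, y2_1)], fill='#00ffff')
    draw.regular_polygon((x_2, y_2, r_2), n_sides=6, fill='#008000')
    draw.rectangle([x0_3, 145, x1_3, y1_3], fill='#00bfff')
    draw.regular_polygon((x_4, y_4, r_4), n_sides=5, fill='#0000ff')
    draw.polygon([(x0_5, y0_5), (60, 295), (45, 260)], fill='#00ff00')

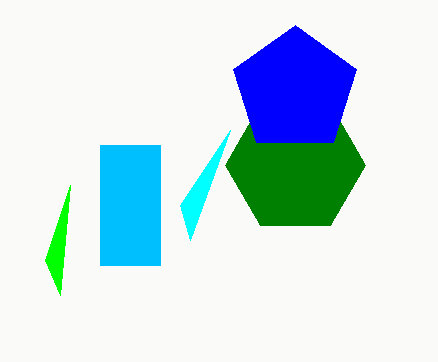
x2_1 = 180; y2_1 = 205; x_2 = 295; y_2 = 165; r_2 = 70; x0_3 = 100; x1_3 = 160; y1_3 = 265; x_4 = 295; y_4 = 90; r_4 = 65; x0_5 = 70; y0_5 = 185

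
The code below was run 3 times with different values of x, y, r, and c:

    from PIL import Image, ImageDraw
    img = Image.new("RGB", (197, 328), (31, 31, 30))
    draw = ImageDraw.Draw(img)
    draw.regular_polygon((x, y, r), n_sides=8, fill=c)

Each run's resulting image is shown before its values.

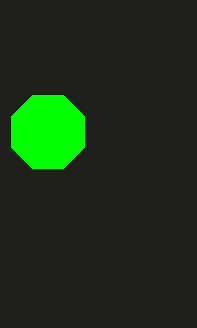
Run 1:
x = 48, y = 132, r = 40, c = 'lime'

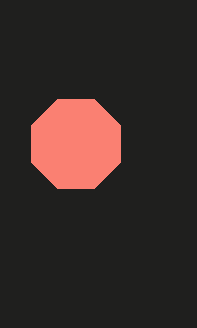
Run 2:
x = 76; y = 144; r = 48; c = 'salmon'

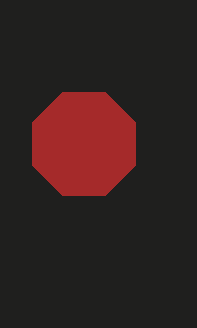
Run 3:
x = 84; y = 144; r = 56; c = 'brown'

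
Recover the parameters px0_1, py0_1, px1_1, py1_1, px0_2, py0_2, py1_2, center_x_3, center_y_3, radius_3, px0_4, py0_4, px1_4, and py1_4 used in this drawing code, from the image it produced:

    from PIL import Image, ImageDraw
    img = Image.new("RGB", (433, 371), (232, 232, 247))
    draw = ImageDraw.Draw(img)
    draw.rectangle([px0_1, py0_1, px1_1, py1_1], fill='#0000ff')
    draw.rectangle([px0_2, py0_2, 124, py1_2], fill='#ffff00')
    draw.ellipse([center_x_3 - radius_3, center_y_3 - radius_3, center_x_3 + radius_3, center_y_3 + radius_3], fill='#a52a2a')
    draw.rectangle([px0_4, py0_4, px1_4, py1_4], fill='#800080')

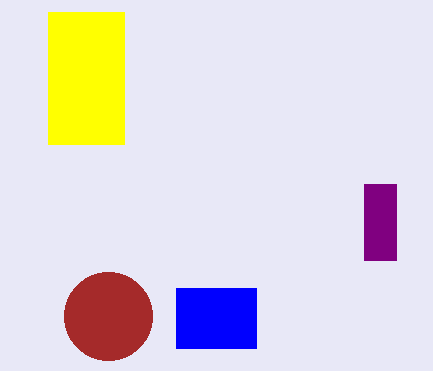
px0_1 = 176, py0_1 = 288, px1_1 = 256, py1_1 = 348, px0_2 = 48, py0_2 = 12, py1_2 = 144, center_x_3 = 108, center_y_3 = 316, radius_3 = 44, px0_4 = 364, py0_4 = 184, px1_4 = 396, py1_4 = 260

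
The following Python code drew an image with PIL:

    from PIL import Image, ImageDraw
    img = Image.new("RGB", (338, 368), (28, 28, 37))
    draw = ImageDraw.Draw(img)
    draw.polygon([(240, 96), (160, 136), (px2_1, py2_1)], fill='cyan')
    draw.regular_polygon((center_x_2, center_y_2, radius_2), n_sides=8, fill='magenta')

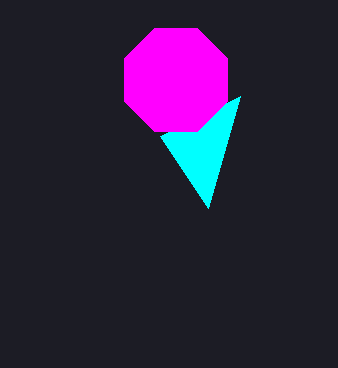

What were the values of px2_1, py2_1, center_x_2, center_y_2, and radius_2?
px2_1 = 208, py2_1 = 208, center_x_2 = 176, center_y_2 = 80, radius_2 = 56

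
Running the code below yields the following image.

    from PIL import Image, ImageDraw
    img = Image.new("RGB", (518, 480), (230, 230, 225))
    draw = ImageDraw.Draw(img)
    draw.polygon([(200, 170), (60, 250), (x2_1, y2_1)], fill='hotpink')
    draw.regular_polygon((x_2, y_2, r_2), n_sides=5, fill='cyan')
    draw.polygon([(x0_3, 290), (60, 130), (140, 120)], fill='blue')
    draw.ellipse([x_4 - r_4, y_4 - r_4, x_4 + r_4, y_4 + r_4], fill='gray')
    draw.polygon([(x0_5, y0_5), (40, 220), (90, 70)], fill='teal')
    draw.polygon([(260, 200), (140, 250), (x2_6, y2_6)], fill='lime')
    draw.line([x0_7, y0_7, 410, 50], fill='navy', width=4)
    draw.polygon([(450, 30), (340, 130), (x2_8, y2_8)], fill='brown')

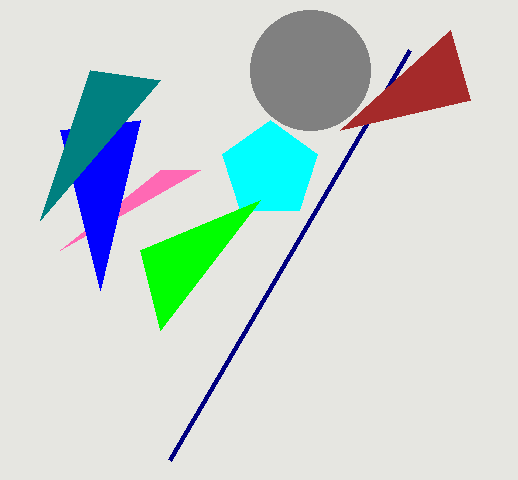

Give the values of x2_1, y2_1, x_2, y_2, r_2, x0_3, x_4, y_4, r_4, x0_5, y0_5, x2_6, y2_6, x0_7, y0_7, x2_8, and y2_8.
x2_1 = 160
y2_1 = 170
x_2 = 270
y_2 = 170
r_2 = 50
x0_3 = 100
x_4 = 310
y_4 = 70
r_4 = 60
x0_5 = 160
y0_5 = 80
x2_6 = 160
y2_6 = 330
x0_7 = 170
y0_7 = 460
x2_8 = 470
y2_8 = 100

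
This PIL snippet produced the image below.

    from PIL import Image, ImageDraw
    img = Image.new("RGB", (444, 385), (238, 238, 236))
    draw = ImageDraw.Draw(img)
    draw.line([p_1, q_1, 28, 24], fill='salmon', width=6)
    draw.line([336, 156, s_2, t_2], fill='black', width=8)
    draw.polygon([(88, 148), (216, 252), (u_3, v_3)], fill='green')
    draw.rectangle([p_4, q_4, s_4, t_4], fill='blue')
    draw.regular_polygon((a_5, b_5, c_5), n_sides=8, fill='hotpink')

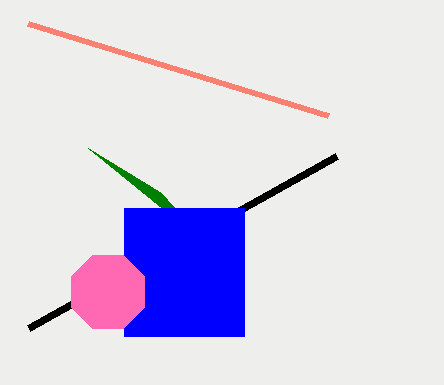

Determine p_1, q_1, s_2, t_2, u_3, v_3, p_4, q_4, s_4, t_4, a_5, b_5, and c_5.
p_1 = 328
q_1 = 116
s_2 = 28
t_2 = 328
u_3 = 160
v_3 = 192
p_4 = 124
q_4 = 208
s_4 = 244
t_4 = 336
a_5 = 108
b_5 = 292
c_5 = 40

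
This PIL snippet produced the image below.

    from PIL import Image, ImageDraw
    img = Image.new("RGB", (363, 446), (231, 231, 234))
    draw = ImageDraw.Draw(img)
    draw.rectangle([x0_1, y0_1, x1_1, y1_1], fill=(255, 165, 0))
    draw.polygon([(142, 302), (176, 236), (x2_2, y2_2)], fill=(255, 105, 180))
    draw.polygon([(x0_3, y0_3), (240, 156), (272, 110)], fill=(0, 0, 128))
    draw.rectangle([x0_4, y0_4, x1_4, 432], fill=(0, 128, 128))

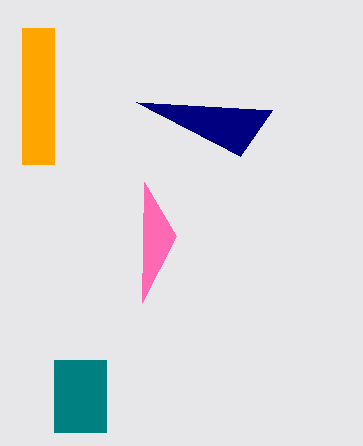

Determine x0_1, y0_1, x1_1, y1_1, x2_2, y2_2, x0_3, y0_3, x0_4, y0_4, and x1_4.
x0_1 = 22
y0_1 = 28
x1_1 = 54
y1_1 = 164
x2_2 = 144
y2_2 = 182
x0_3 = 136
y0_3 = 102
x0_4 = 54
y0_4 = 360
x1_4 = 106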